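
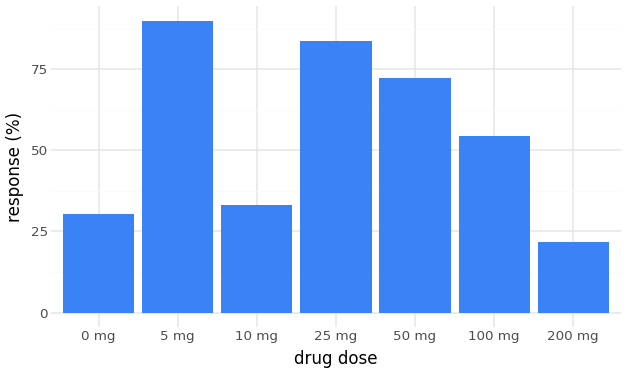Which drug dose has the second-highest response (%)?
Top 3: 5 mg ≈ 90, 25 mg ≈ 80, 50 mg ≈ 70.

25 mg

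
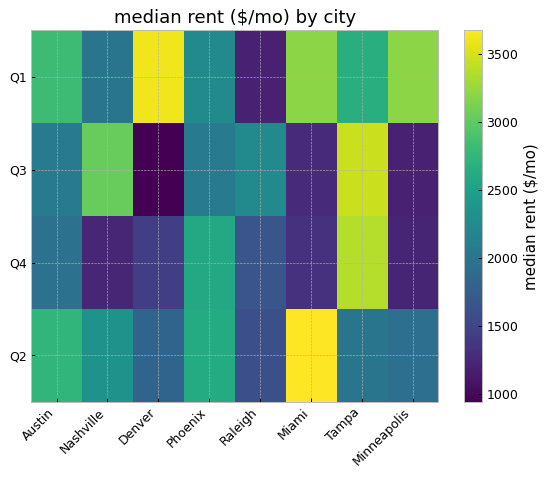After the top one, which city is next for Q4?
Phoenix

Top 3 for Q4: Tampa ≈ 3500, Phoenix ≈ 2500, Austin ≈ 2000.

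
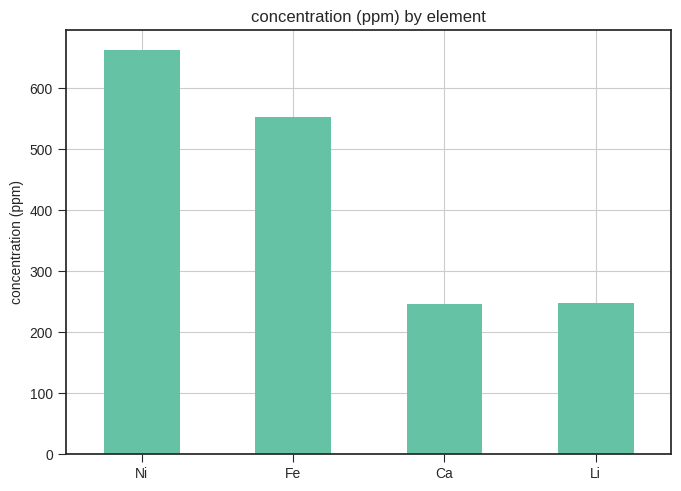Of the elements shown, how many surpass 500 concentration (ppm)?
Above 500: Ni, Fe.

2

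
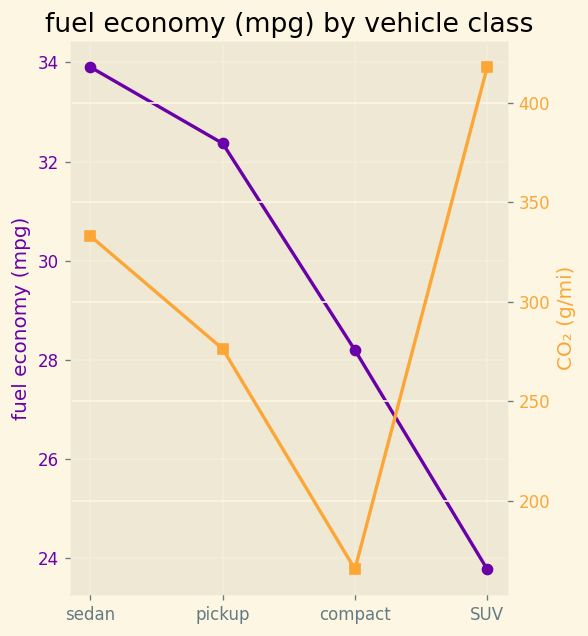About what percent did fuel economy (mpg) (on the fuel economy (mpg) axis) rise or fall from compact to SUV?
≈ -14.3%

compact ≈ 28, SUV ≈ 24; (24 − 28) / 28 ≈ -14.3%.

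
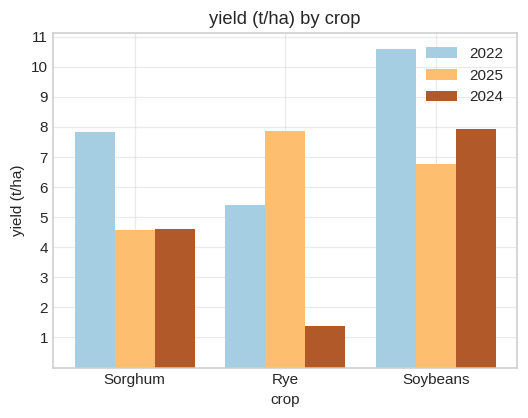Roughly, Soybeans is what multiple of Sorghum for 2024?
≈ 1.6×

Soybeans ≈ 8, Sorghum ≈ 5; 8/5 ≈ 1.6.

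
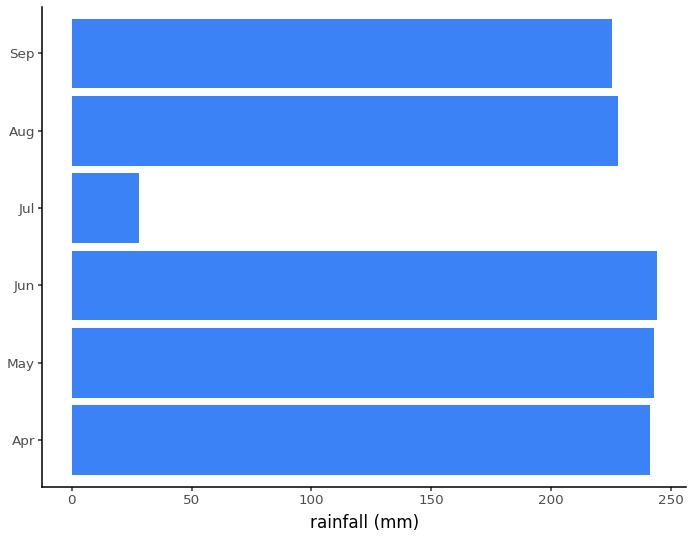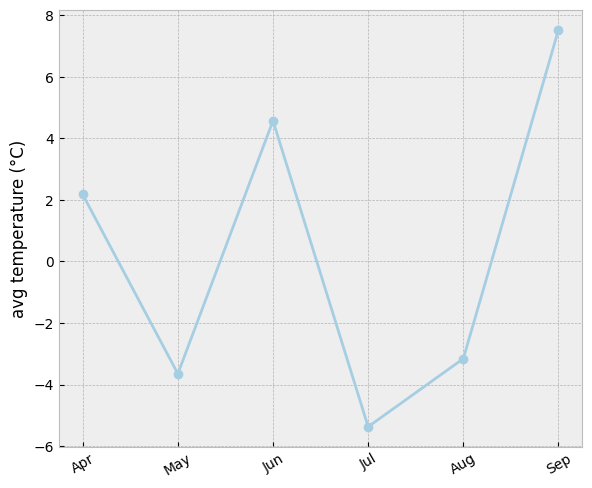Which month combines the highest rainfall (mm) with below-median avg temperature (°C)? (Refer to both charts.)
May

Chart 2 median avg temperature (°C) ≈ 0; below-median months: May, Jul, Aug. Among those, May has the highest rainfall (mm) (≈ 250).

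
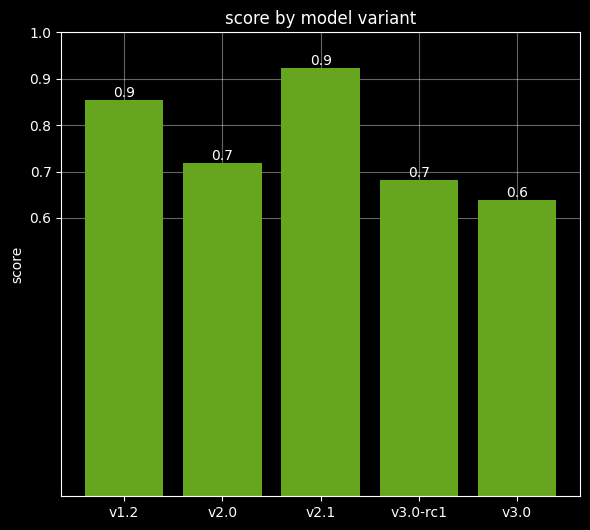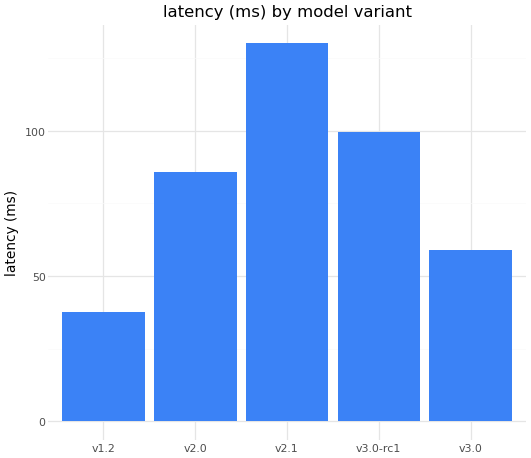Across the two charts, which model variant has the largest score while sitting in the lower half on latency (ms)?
v1.2

Chart 2 median latency (ms) ≈ 80; below-median model variants: v1.2, v3.0. Among those, v1.2 has the highest score (≈ 0.9).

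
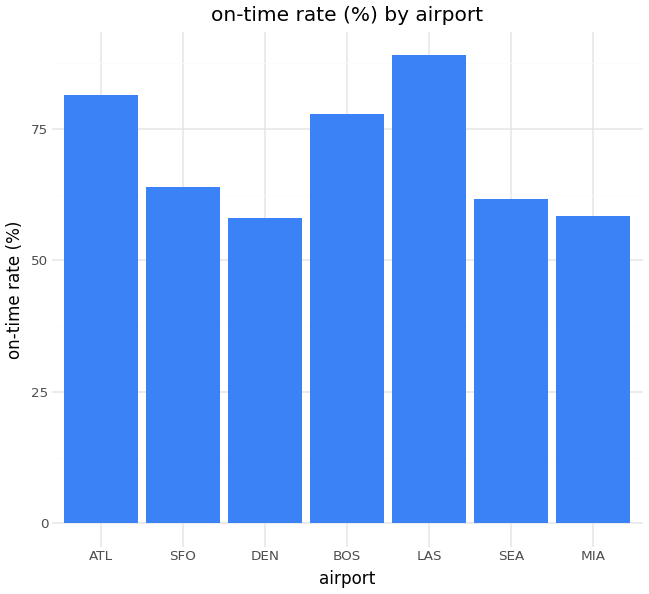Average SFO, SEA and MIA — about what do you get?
(60 + 60 + 60) / 3 ≈ 60.

≈ 60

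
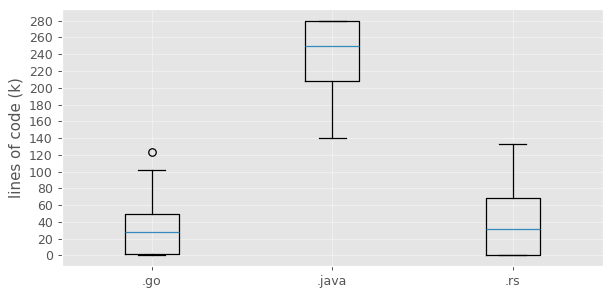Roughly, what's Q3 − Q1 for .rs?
Q3 ≈ 60, Q1 ≈ 0; IQR ≈ 60.

≈ 60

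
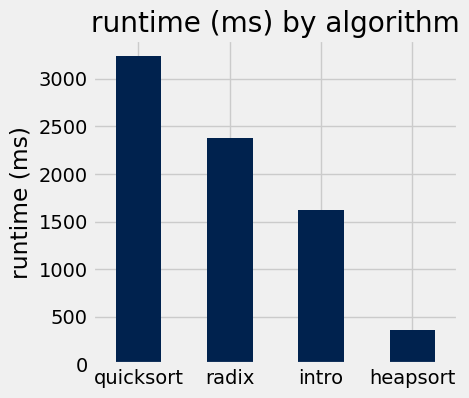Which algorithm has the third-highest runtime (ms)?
Top 4: quicksort ≈ 3000, radix ≈ 2500, intro ≈ 1500, heapsort ≈ 500.

intro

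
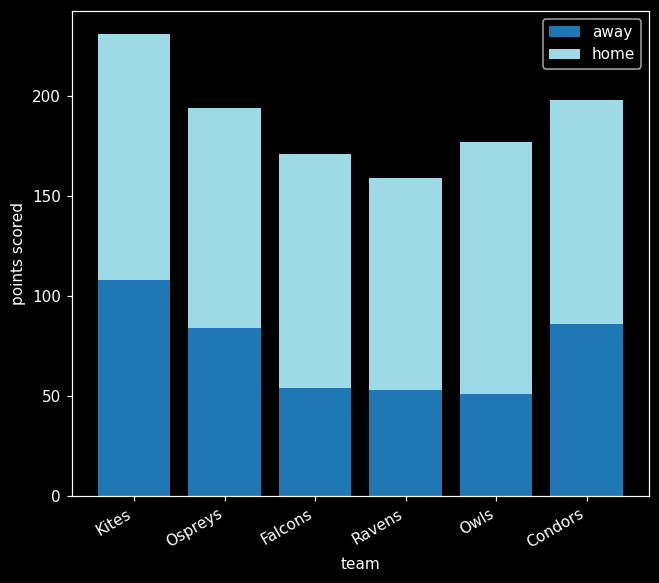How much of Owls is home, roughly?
≈ 120

home top ≈ 180, bottom ≈ 60; segment ≈ 120.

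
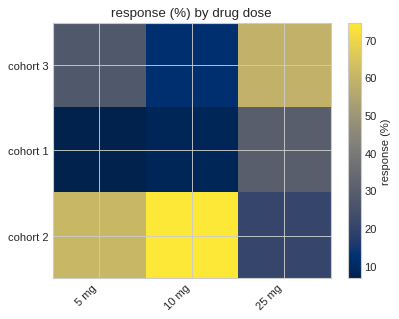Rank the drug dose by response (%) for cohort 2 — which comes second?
Top 3 for cohort 2: 10 mg ≈ 70, 5 mg ≈ 60, 25 mg ≈ 20.

5 mg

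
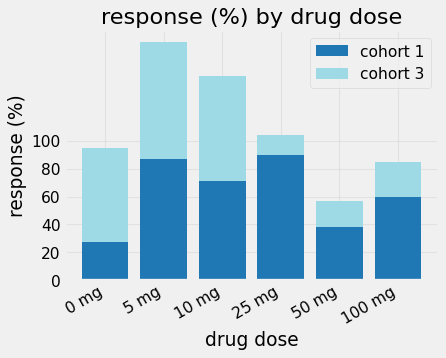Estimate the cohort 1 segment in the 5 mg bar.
cohort 1 top ≈ 80, bottom ≈ 0; segment ≈ 80.

≈ 80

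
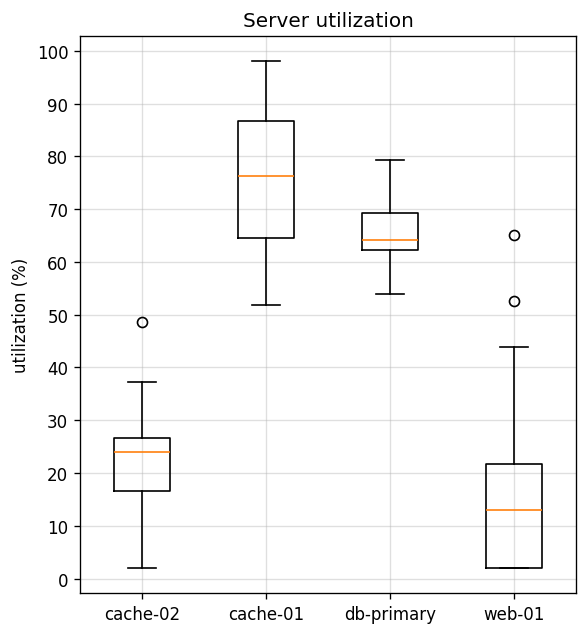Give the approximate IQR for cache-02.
≈ 10

Q3 ≈ 30, Q1 ≈ 20; IQR ≈ 10.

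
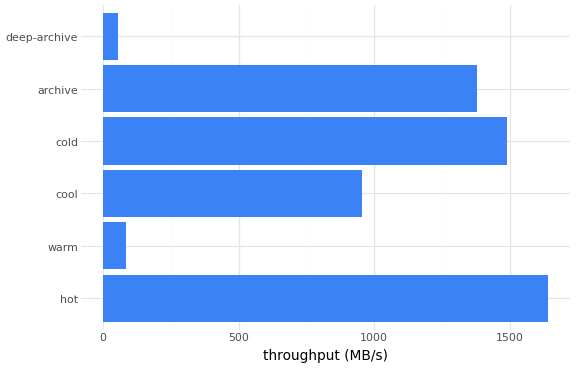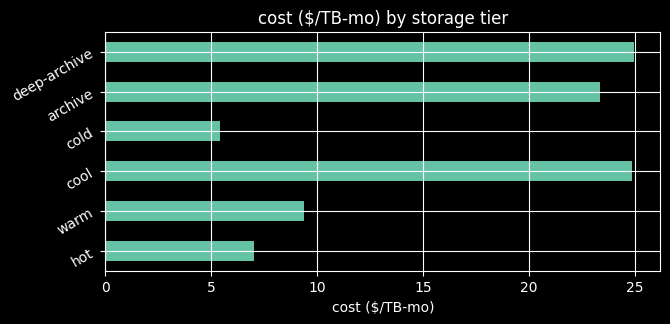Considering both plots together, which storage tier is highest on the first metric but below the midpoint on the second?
hot

Chart 2 median cost ($/TB-mo) ≈ 15; below-median storage tiers: hot, warm, cold. Among those, hot has the highest throughput (MB/s) (≈ 1600).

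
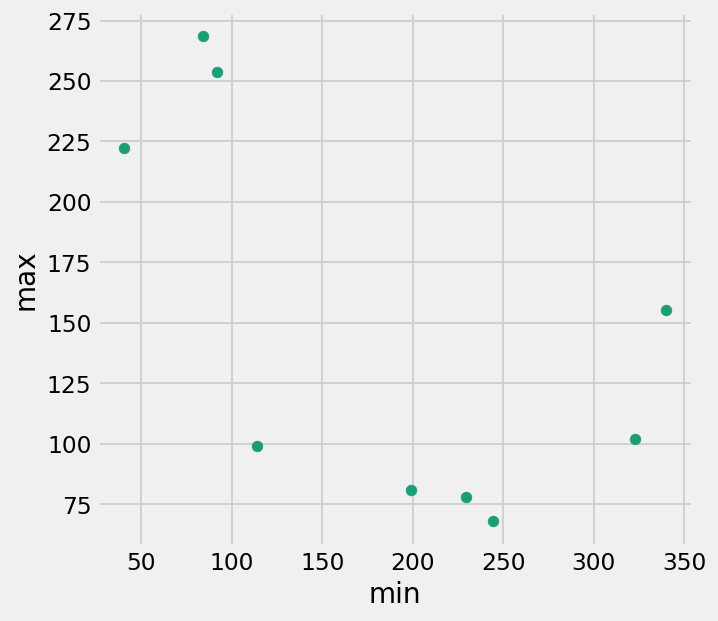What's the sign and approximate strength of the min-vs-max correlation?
negative, moderate

Points are negatively correlated; moderate (|r| ≈ 0.6).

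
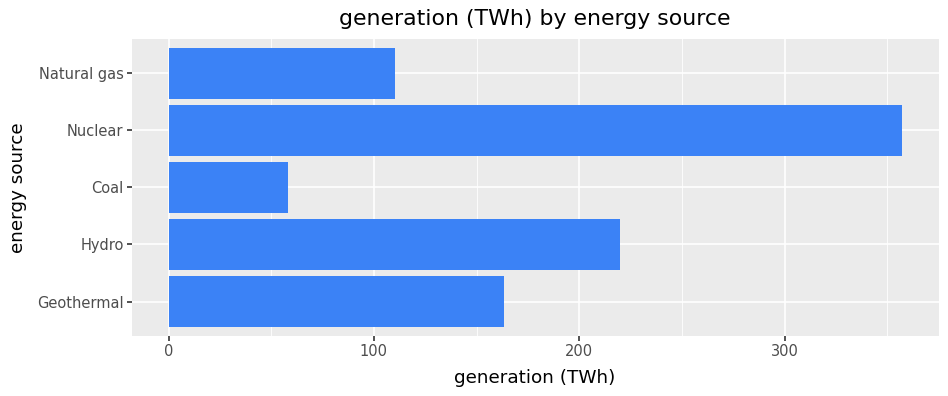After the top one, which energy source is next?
Top 3: Nuclear ≈ 350, Hydro ≈ 200, Geothermal ≈ 150.

Hydro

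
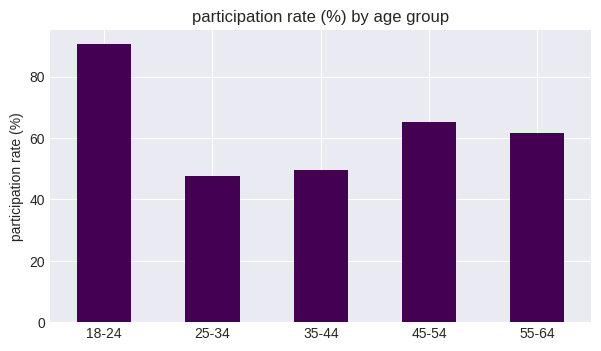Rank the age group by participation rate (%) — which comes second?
Top 3: 18-24 ≈ 90, 45-54 ≈ 70, 55-64 ≈ 60.

45-54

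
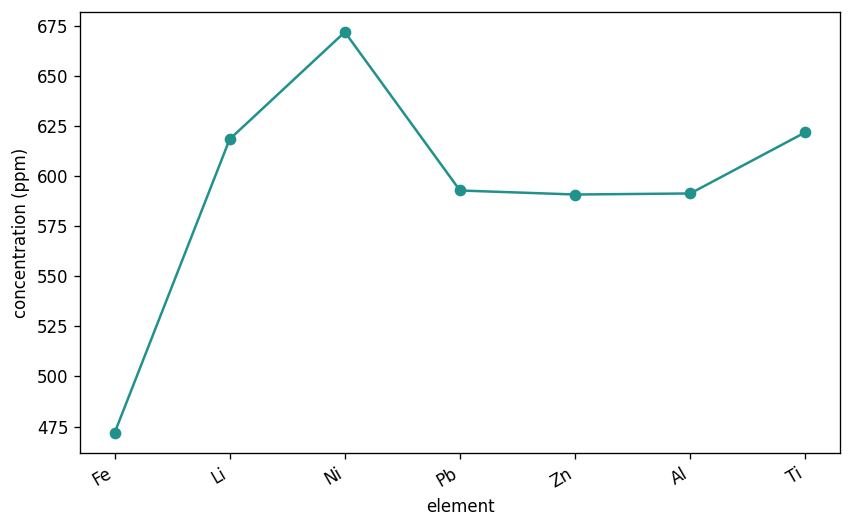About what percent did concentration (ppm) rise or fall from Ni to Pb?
Ni ≈ 680, Pb ≈ 600; (600 − 680) / 680 ≈ -11.8%.

≈ -11.8%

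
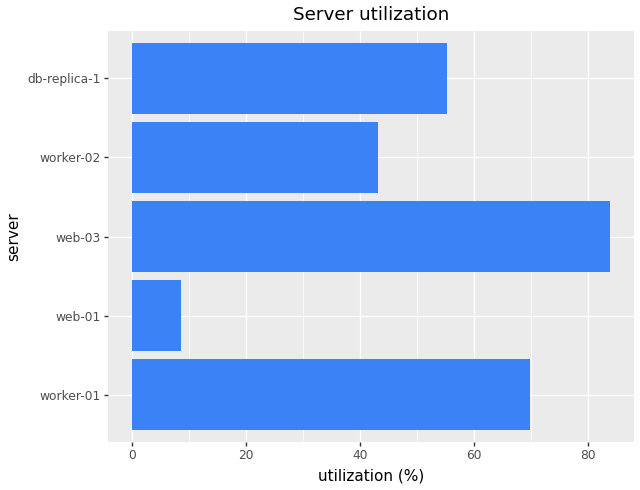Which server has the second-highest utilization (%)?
worker-01

Top 3: web-03 ≈ 80, worker-01 ≈ 70, db-replica-1 ≈ 60.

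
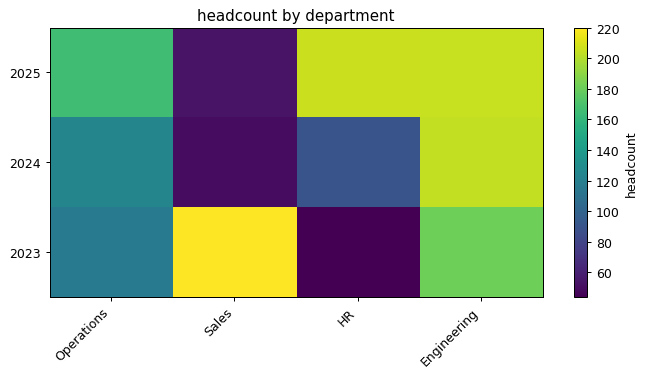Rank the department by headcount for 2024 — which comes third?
HR

Top 4 for 2024: Engineering ≈ 200, Operations ≈ 120, HR ≈ 80, Sales ≈ 40.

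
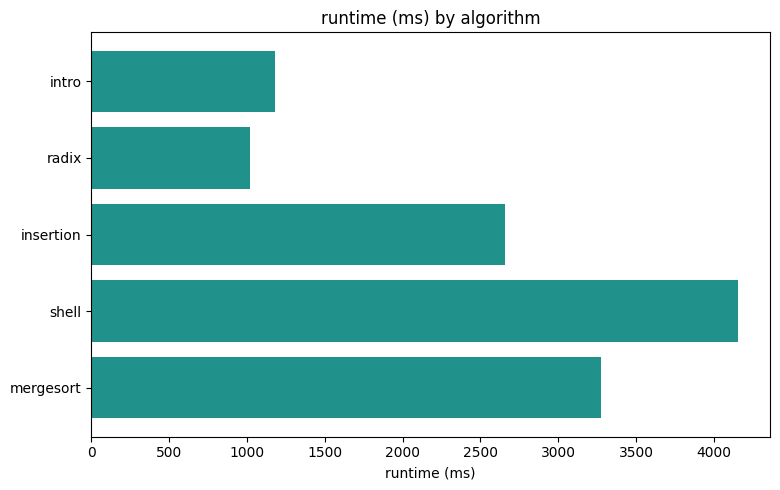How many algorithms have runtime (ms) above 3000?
Above 3000: shell, mergesort.

2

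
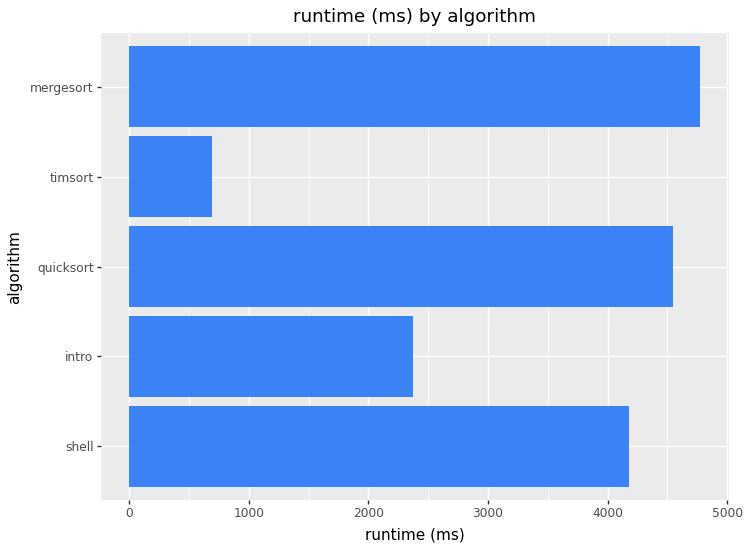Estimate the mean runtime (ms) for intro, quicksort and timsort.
(2500 + 4500 + 500) / 3 ≈ 2500.

≈ 2500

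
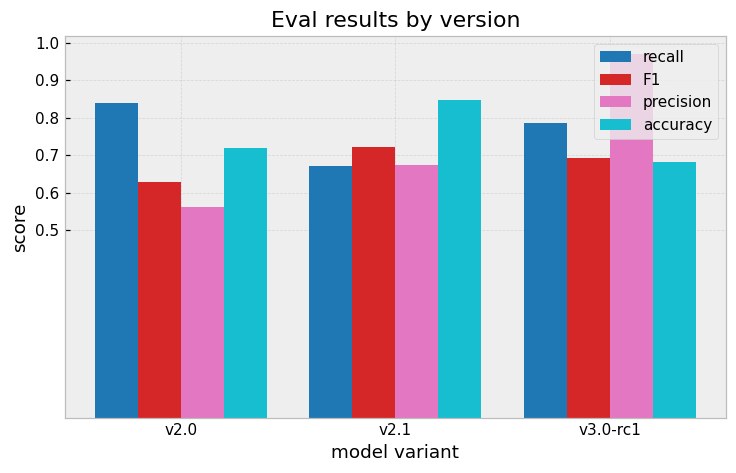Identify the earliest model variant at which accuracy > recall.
v2.1

v2.0: accuracy ≈ 0.7 vs recall ≈ 0.8 (not yet); v2.1: accuracy ≈ 0.8 vs recall ≈ 0.7 (first crossover).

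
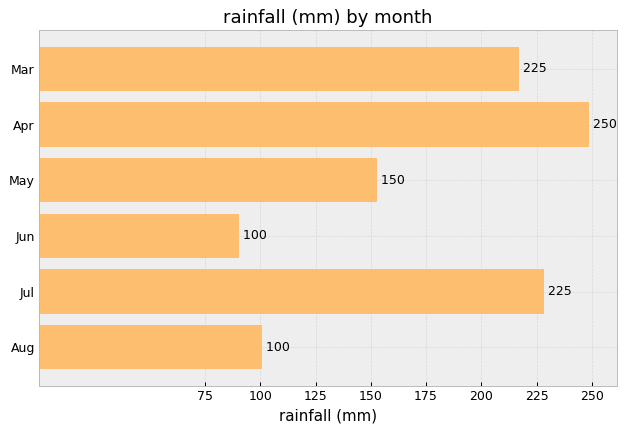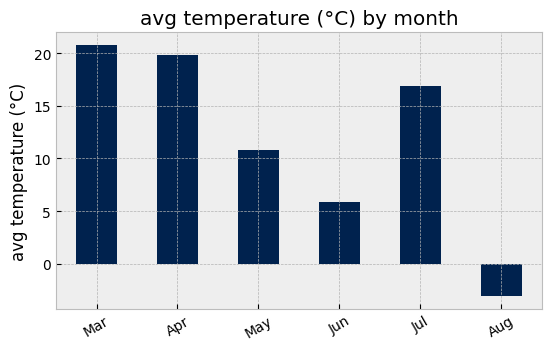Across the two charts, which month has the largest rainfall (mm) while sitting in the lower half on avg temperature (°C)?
Chart 2 median avg temperature (°C) ≈ 14; below-median months: May, Jun, Aug. Among those, May has the highest rainfall (mm) (≈ 150).

May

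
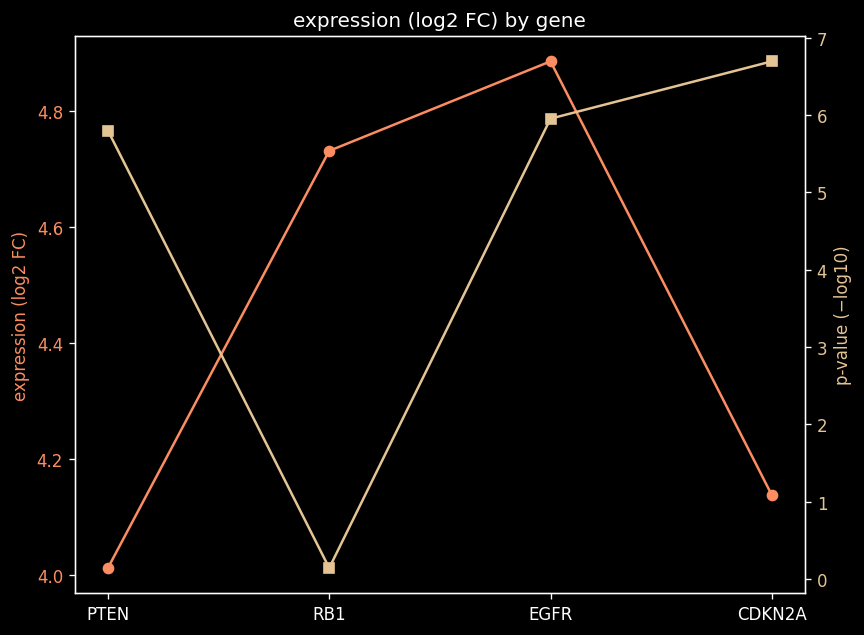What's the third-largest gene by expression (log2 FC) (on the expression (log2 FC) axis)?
Top 4 (on the expression (log2 FC) axis): EGFR ≈ 4.9, RB1 ≈ 4.7, CDKN2A ≈ 4.1, PTEN ≈ 4.0.

CDKN2A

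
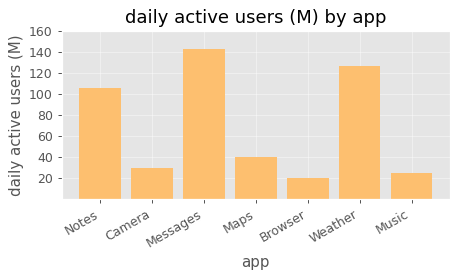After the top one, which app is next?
Top 3: Messages ≈ 140, Weather ≈ 120, Notes ≈ 100.

Weather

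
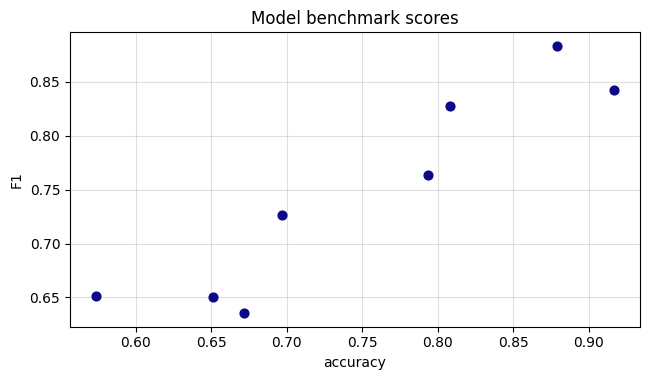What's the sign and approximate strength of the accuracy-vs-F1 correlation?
positive, strong

Points are positively correlated; strong (|r| ≈ 0.9).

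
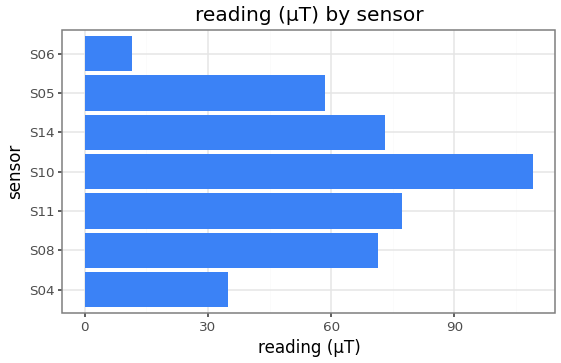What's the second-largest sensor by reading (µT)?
Top 3: S10 ≈ 110, S11 ≈ 80, S14 ≈ 70.

S11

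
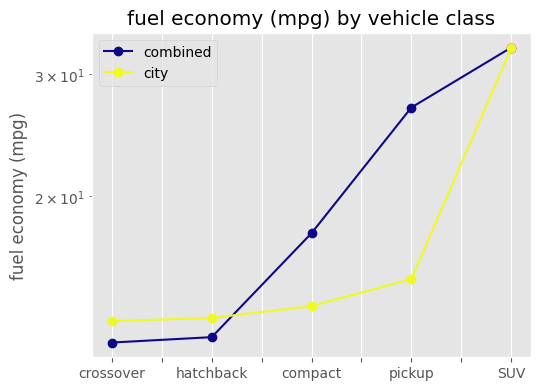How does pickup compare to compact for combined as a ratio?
≈ 1.44×

pickup ≈ 26, compact ≈ 18; 26/18 ≈ 1.44.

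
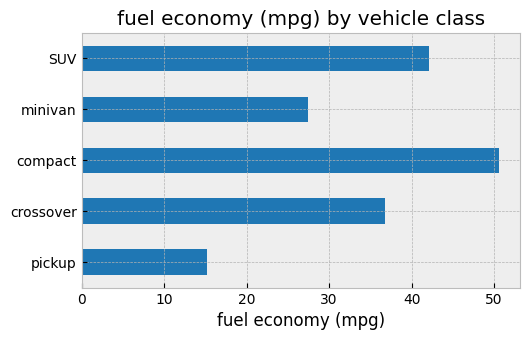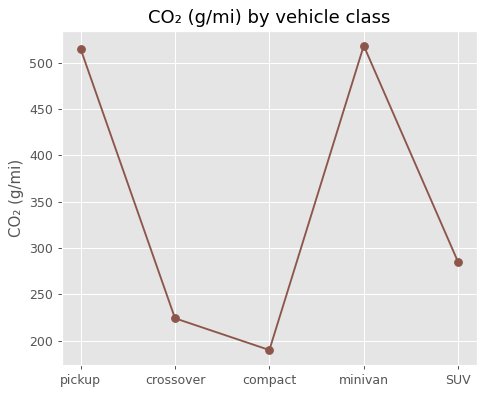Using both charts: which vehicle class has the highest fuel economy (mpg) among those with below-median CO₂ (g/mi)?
Chart 2 median CO₂ (g/mi) ≈ 300; below-median vehicle classes: crossover, compact. Among those, compact has the highest fuel economy (mpg) (≈ 50).

compact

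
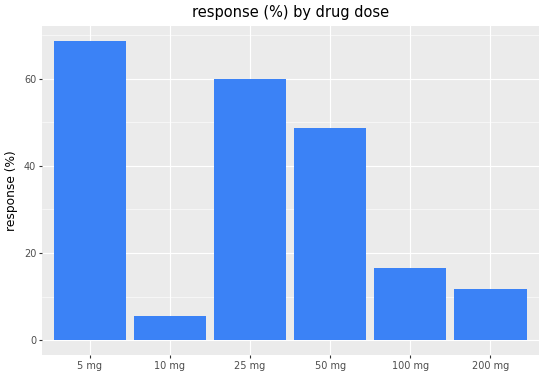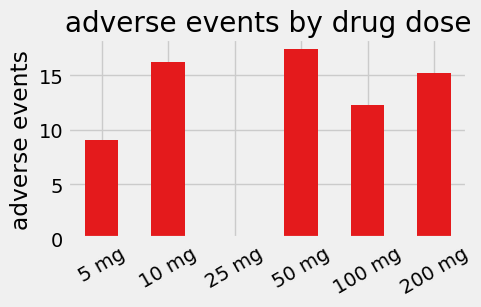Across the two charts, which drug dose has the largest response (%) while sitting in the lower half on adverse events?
5 mg

Chart 2 median adverse events ≈ 14; below-median drug doses: 5 mg, 25 mg, 100 mg. Among those, 5 mg has the highest response (%) (≈ 70).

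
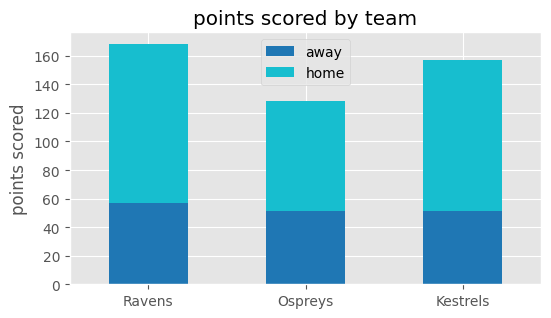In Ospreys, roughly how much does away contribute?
away top ≈ 60, bottom ≈ 0; segment ≈ 60.

≈ 60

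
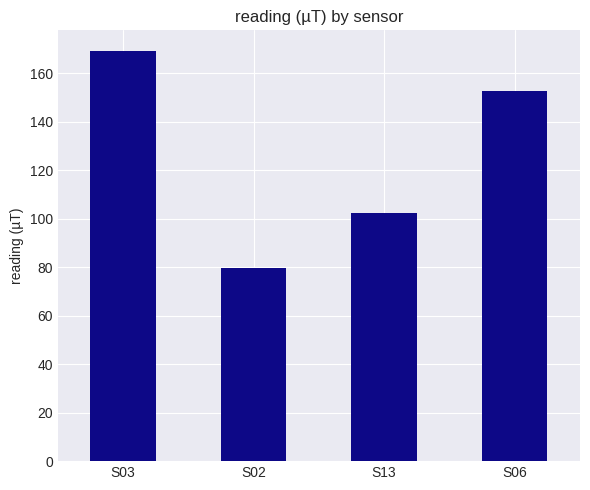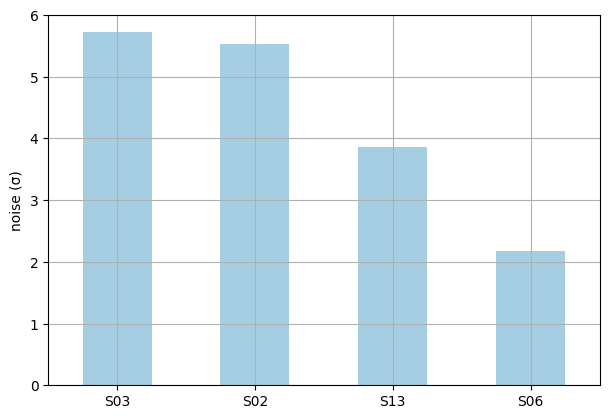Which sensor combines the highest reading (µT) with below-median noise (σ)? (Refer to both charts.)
S06

Chart 2 median noise (σ) ≈ 5; below-median sensors: S13, S06. Among those, S06 has the highest reading (µT) (≈ 160).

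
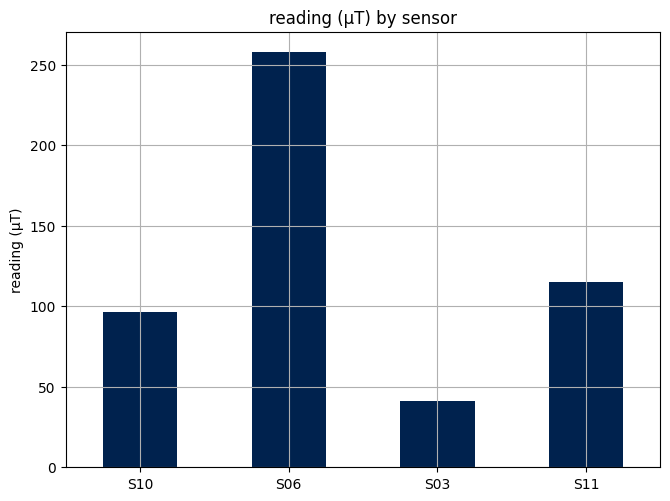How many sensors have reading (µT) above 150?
1

Above 150: S06.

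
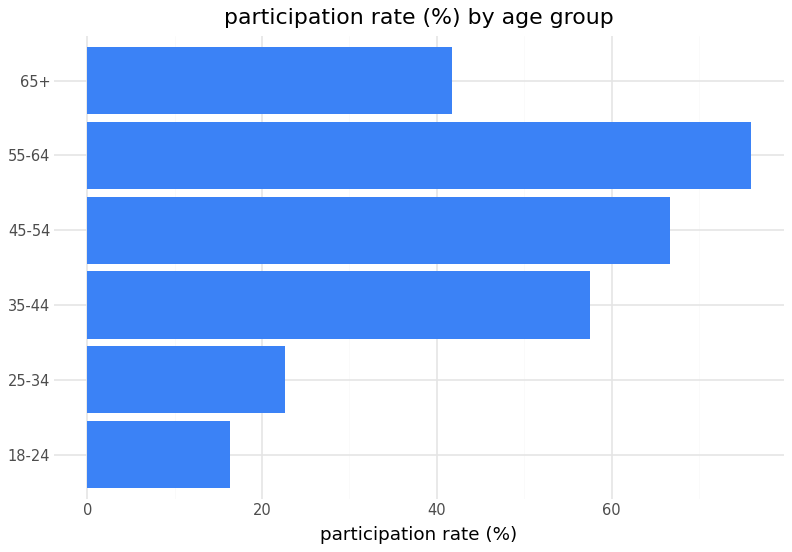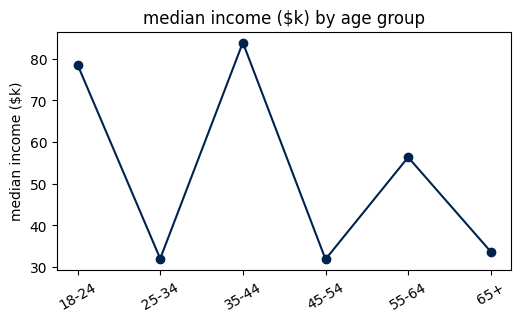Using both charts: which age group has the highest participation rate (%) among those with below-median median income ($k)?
45-54

Chart 2 median median income ($k) ≈ 50; below-median age groups: 25-34, 45-54, 65+. Among those, 45-54 has the highest participation rate (%) (≈ 70).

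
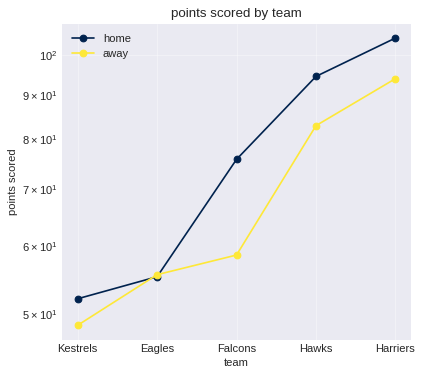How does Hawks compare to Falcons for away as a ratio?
Hawks ≈ 85, Falcons ≈ 60; 85/60 ≈ 1.42.

≈ 1.42×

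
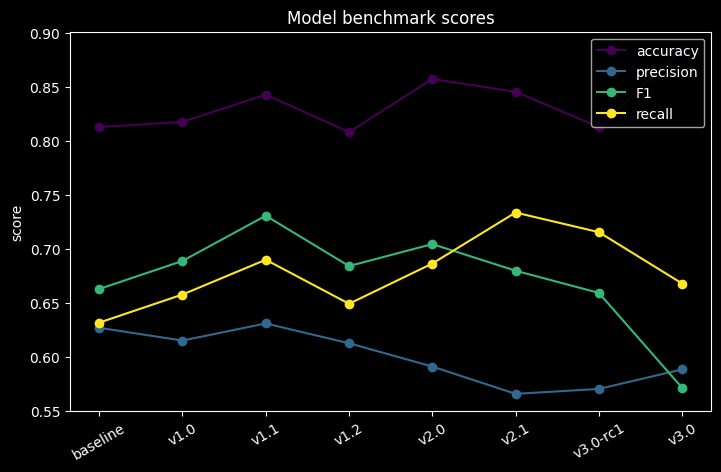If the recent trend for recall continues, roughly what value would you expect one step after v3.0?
≈ 0.6

Last three: 0.75, 0.70, 0.65 → slope ≈ -0.05/step → next ≈ 0.6.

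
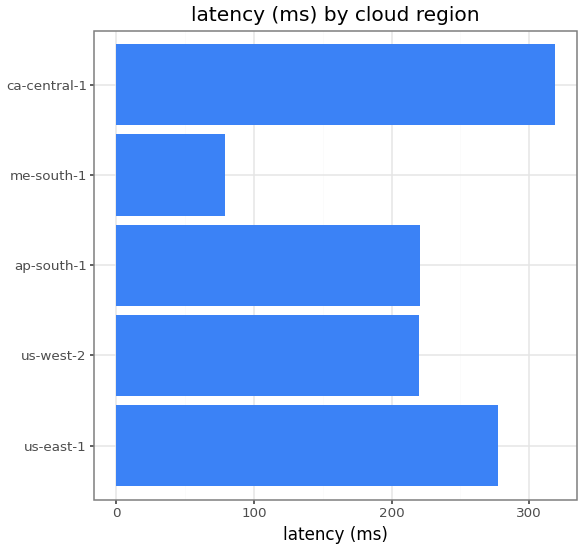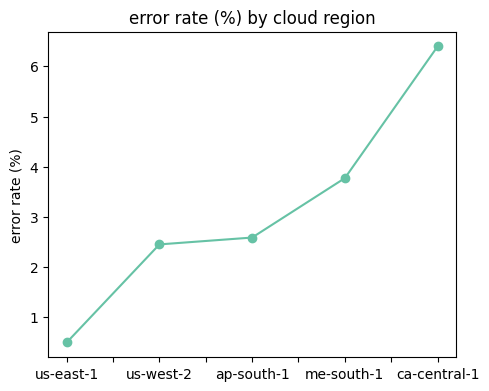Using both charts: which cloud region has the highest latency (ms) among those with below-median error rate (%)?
us-east-1

Chart 2 median error rate (%) ≈ 3; below-median cloud regions: us-east-1, us-west-2. Among those, us-east-1 has the highest latency (ms) (≈ 300).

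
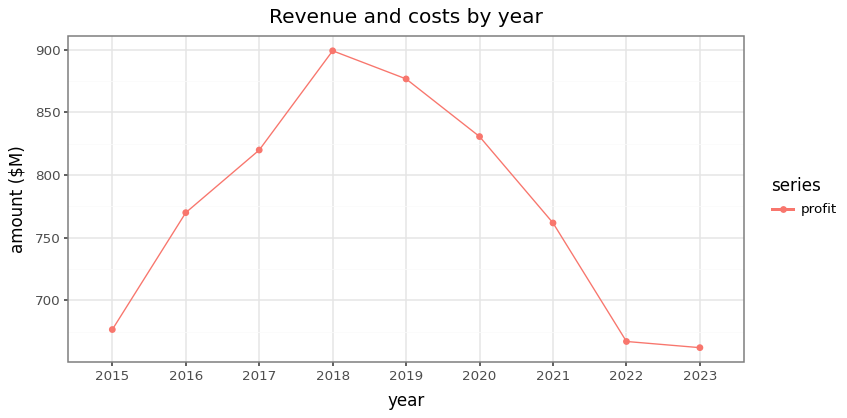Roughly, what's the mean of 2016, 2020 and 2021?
(780 + 840 + 760) / 3 ≈ 793.

≈ 793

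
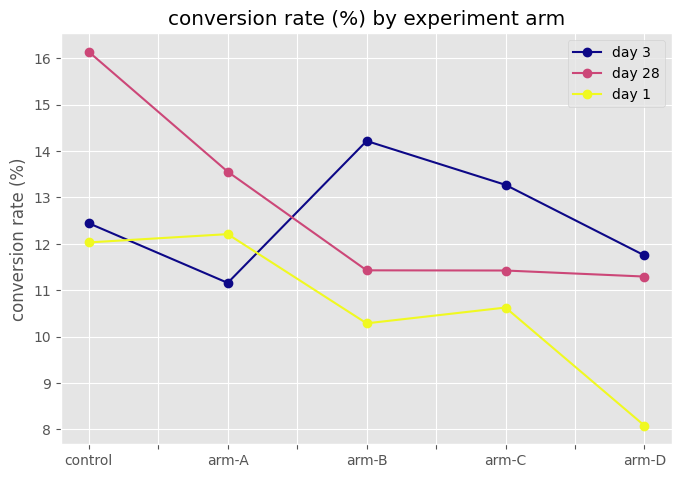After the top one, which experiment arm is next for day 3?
Top 3 for day 3: arm-B ≈ 14, arm-C ≈ 13, control ≈ 12.

arm-C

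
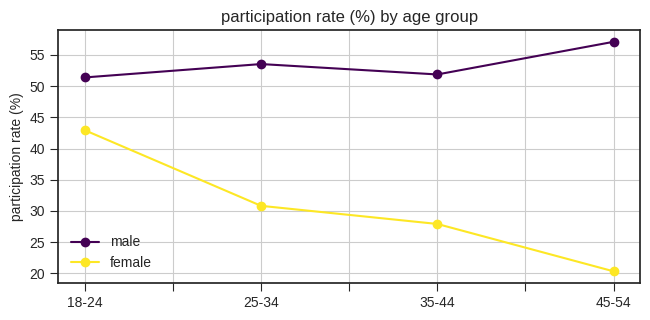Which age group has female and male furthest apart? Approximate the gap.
45-54, ≈ 35 %

45-54: female ≈ 20, male ≈ 55 → gap ≈ 35. Next-largest (35-44) is only ≈ 20.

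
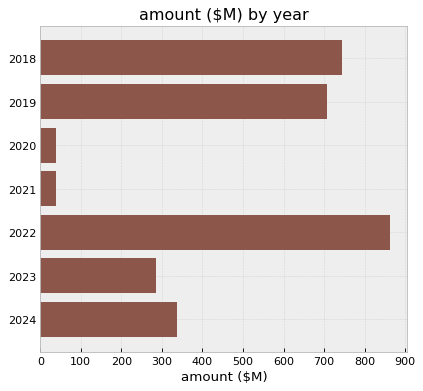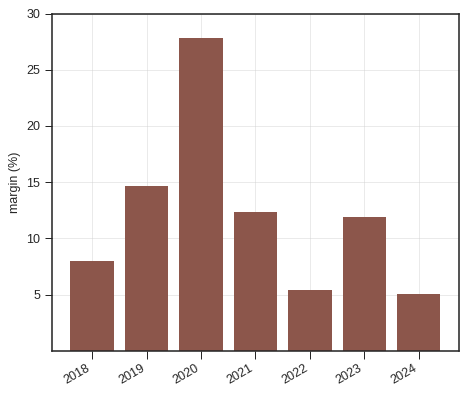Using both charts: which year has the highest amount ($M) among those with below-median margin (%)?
Chart 2 median margin (%) ≈ 10; below-median years: 2018, 2022, 2024. Among those, 2022 has the highest amount ($M) (≈ 900).

2022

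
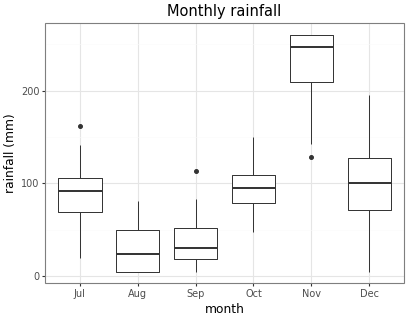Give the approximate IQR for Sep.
≈ 40

Q3 ≈ 60, Q1 ≈ 20; IQR ≈ 40.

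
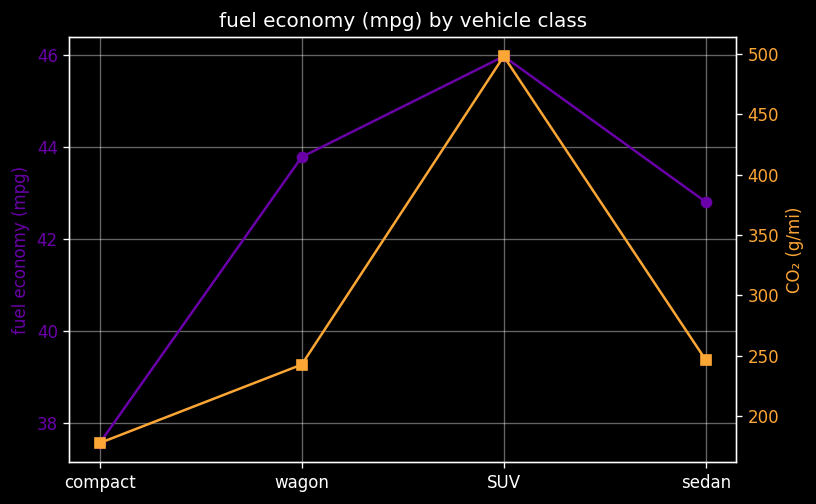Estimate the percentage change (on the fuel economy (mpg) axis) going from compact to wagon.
≈ +15.8%

compact ≈ 38, wagon ≈ 44; (44 − 38) / 38 ≈ +15.8%.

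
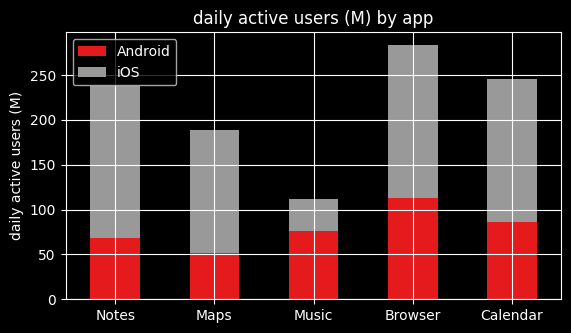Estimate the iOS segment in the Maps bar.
iOS top ≈ 200, bottom ≈ 50; segment ≈ 150.

≈ 150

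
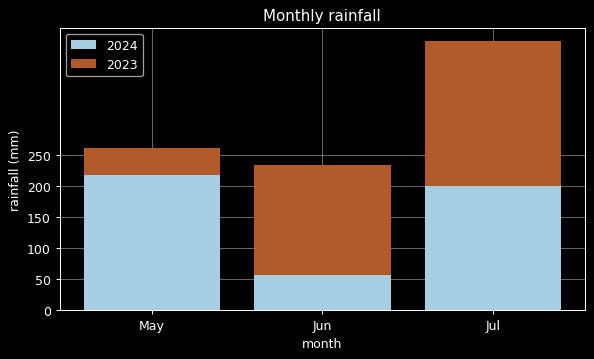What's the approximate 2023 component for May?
≈ 50

2023 top ≈ 250, bottom ≈ 200; segment ≈ 50.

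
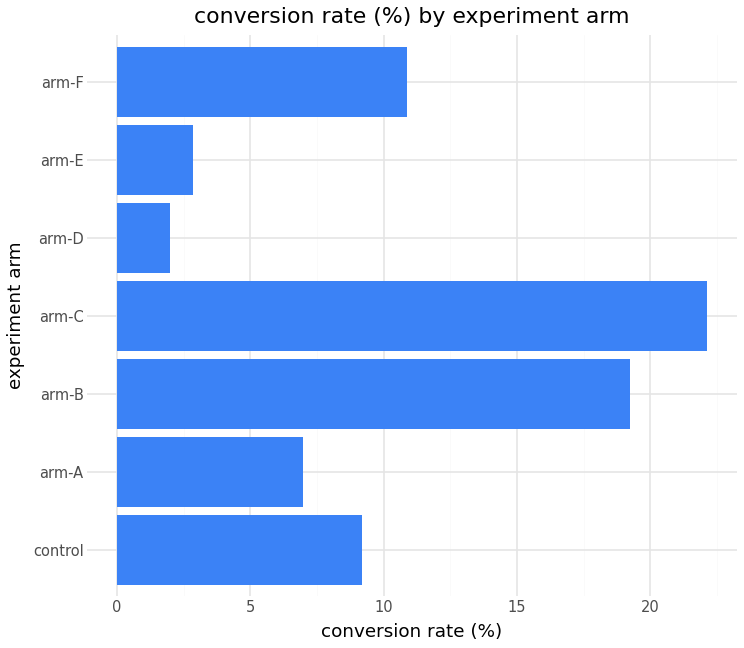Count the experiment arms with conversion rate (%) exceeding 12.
2

Above 12: arm-B, arm-C.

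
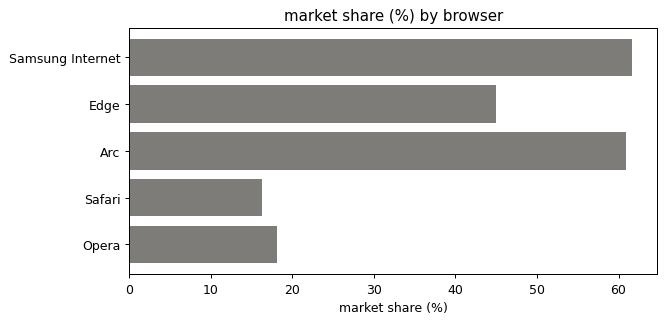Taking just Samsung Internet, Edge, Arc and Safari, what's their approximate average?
≈ 45

(60 + 40 + 60 + 20) / 4 ≈ 45.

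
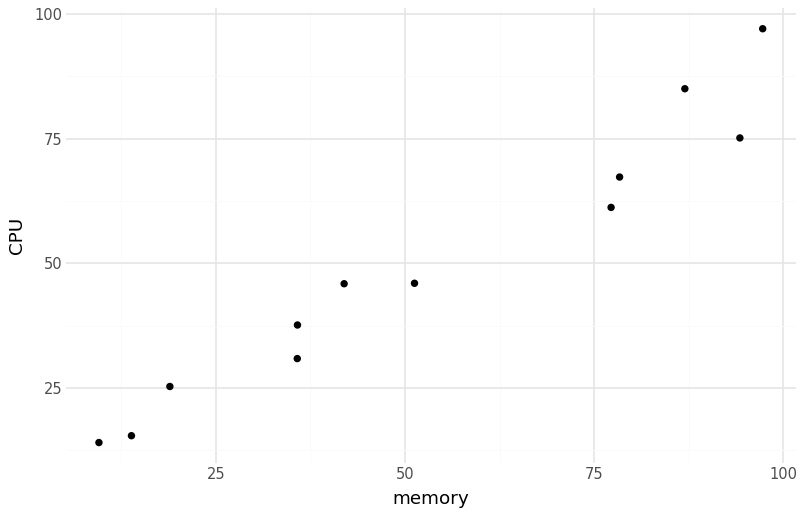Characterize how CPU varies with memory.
positive, strong

Points are positively correlated; strong (|r| ≈ 1.0).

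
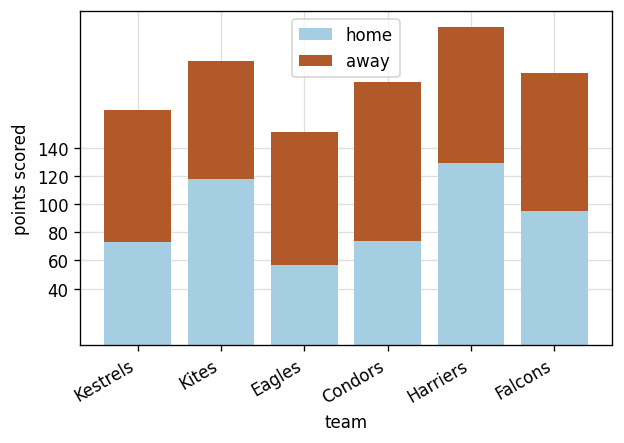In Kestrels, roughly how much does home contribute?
≈ 80

home top ≈ 80, bottom ≈ 0; segment ≈ 80.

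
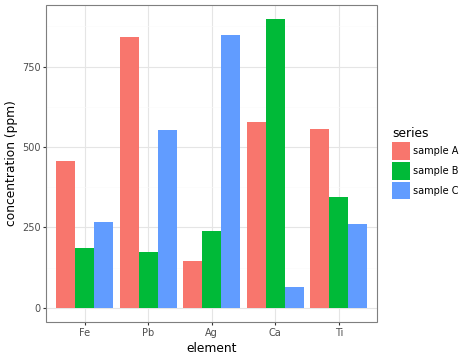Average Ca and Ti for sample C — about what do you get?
≈ 200

(100 + 300) / 2 ≈ 200.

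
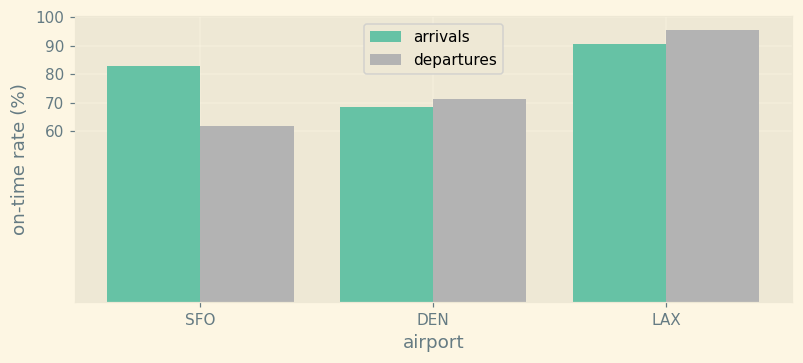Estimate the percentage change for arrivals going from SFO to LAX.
≈ +12.5%

SFO ≈ 80, LAX ≈ 90; (90 − 80) / 80 ≈ +12.5%.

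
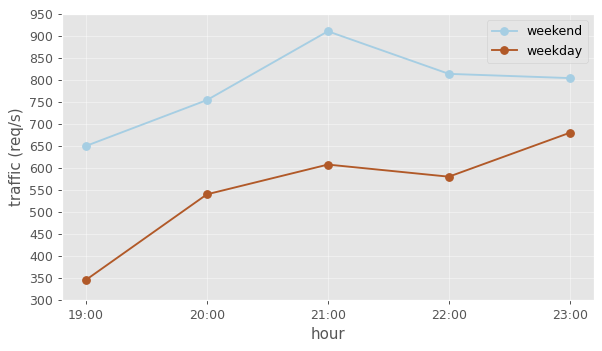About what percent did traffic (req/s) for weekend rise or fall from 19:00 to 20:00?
19:00 ≈ 650, 20:00 ≈ 750; (750 − 650) / 650 ≈ +15.4%.

≈ +15.4%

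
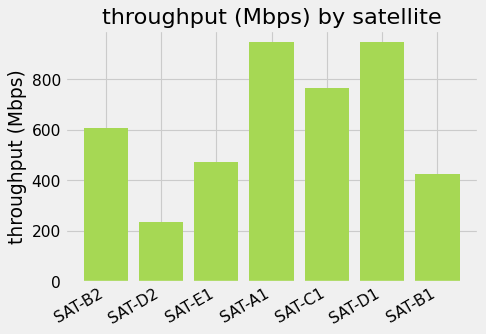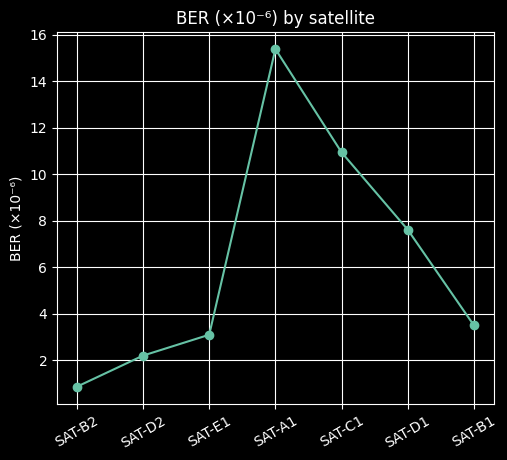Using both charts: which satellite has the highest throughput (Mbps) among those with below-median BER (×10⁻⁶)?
Chart 2 median BER (×10⁻⁶) ≈ 4; below-median satellites: SAT-B2, SAT-D2, SAT-E1. Among those, SAT-B2 has the highest throughput (Mbps) (≈ 600).

SAT-B2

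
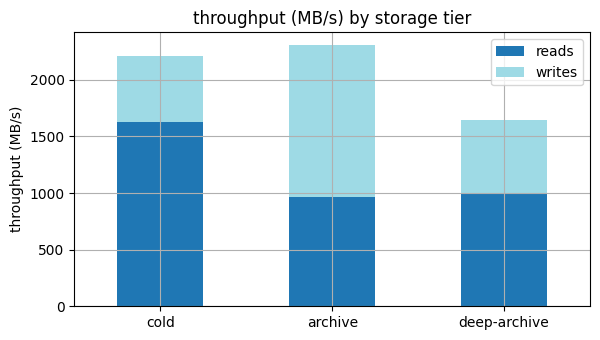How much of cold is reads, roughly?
≈ 1600

reads top ≈ 1600, bottom ≈ 0; segment ≈ 1600.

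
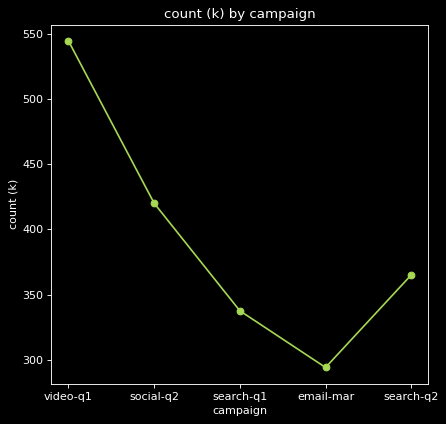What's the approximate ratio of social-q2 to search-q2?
social-q2 ≈ 425, search-q2 ≈ 375; 425/375 ≈ 1.13.

≈ 1.13×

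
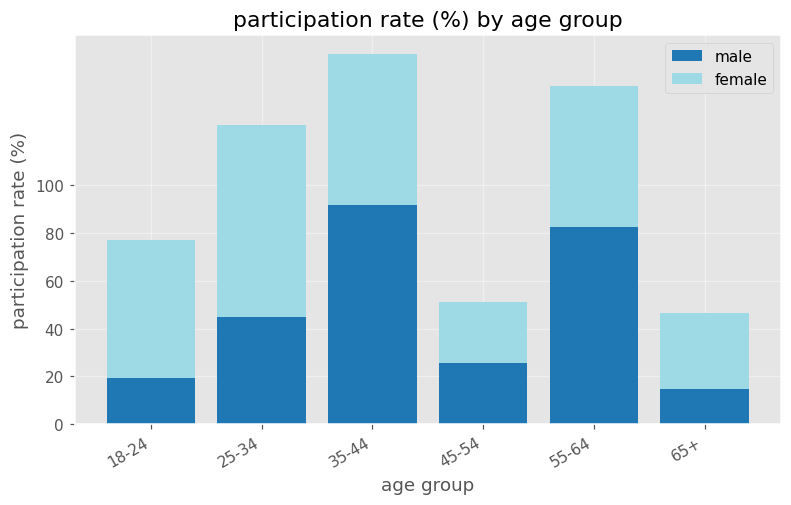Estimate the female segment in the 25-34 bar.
female top ≈ 120, bottom ≈ 40; segment ≈ 80.

≈ 80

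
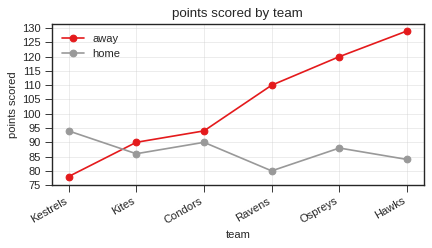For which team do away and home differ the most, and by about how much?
Hawks, ≈ 45

Hawks: away ≈ 130, home ≈ 85 → gap ≈ 45. Next-largest (Ospreys) is only ≈ 30.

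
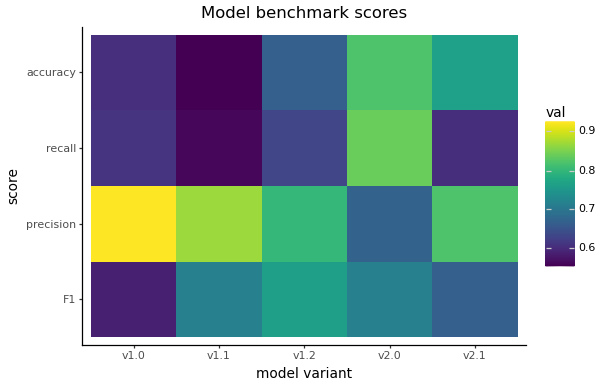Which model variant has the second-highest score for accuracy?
Top 3 for accuracy: v2.0 ≈ 0.80, v2.1 ≈ 0.75, v1.2 ≈ 0.65.

v2.1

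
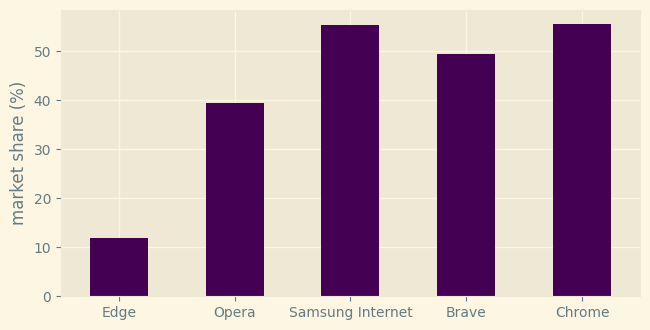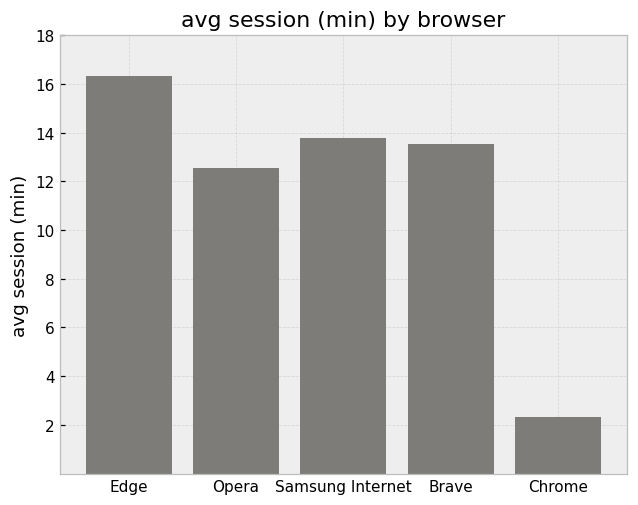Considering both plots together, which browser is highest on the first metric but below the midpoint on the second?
Chart 2 median avg session (min) ≈ 14; below-median browsers: Opera, Chrome. Among those, Chrome has the highest market share (%) (≈ 60).

Chrome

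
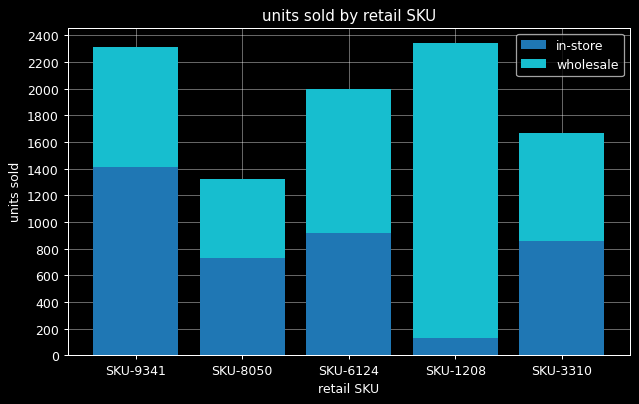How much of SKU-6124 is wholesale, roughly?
≈ 1000

wholesale top ≈ 2000, bottom ≈ 1000; segment ≈ 1000.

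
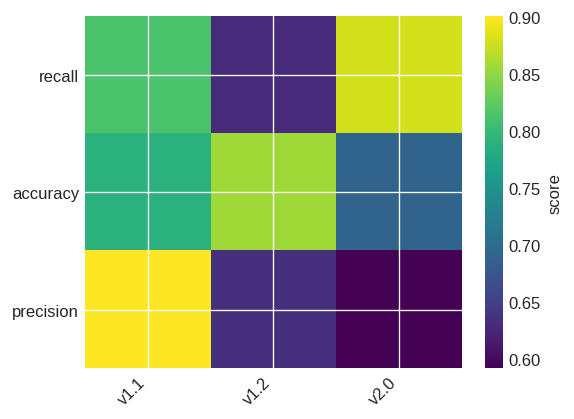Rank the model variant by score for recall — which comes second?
v1.1

Top 3 for recall: v2.0 ≈ 0.90, v1.1 ≈ 0.80, v1.2 ≈ 0.65.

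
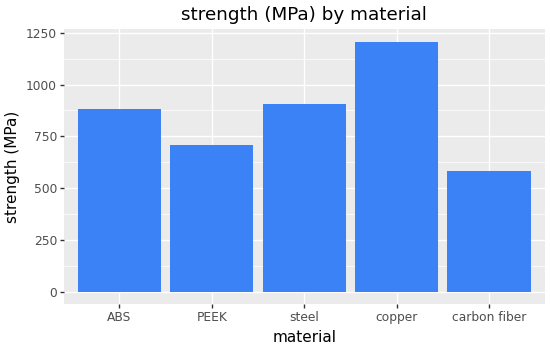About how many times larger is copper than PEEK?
copper ≈ 1200, PEEK ≈ 800; 1200/800 ≈ 1.5.

≈ 1.5×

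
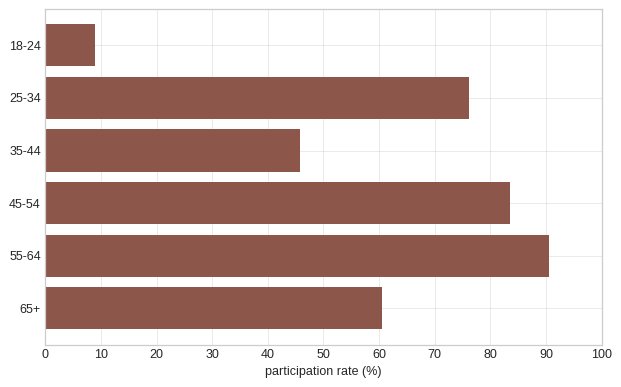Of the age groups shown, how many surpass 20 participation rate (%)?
5

Above 20: 25-34, 35-44, 45-54, 55-64, 65+.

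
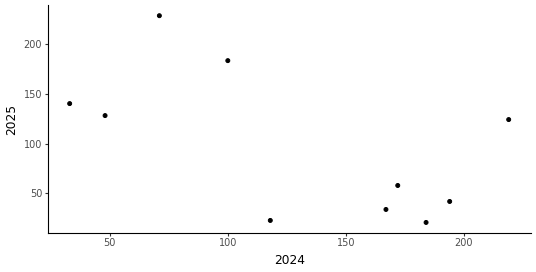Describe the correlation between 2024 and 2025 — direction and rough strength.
negative, moderate

Points are negatively correlated; moderate (|r| ≈ 0.6).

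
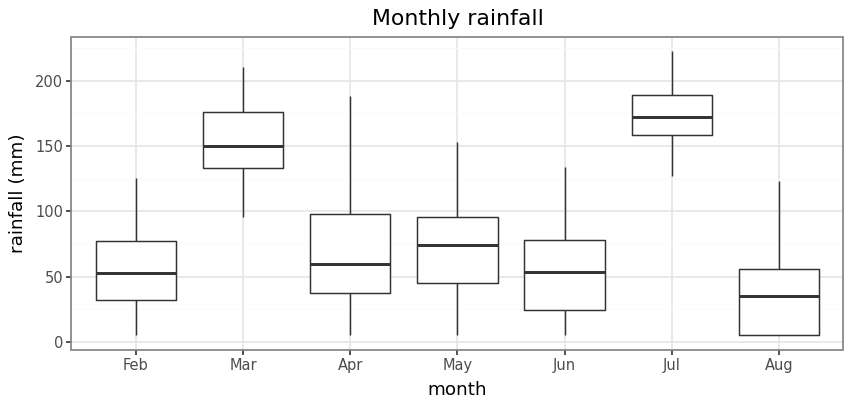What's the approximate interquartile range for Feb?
Q3 ≈ 80, Q1 ≈ 40; IQR ≈ 40.

≈ 40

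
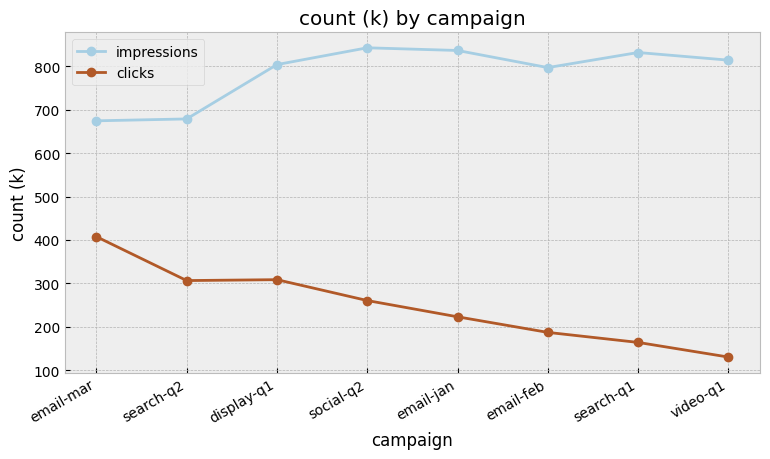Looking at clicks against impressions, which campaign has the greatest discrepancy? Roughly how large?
video-q1, ≈ 700 k

video-q1: clicks ≈ 100, impressions ≈ 800 → gap ≈ 700. Next-largest (search-q1) is only ≈ 600.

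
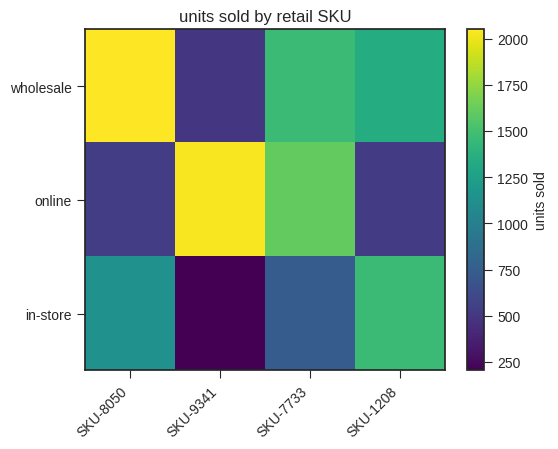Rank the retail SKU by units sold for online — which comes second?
SKU-7733

Top 3 for online: SKU-9341 ≈ 2000, SKU-7733 ≈ 1600, SKU-8050 ≈ 600.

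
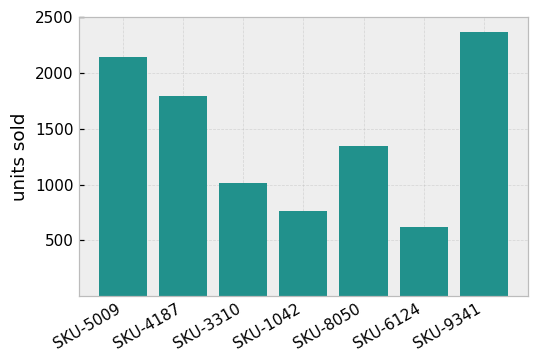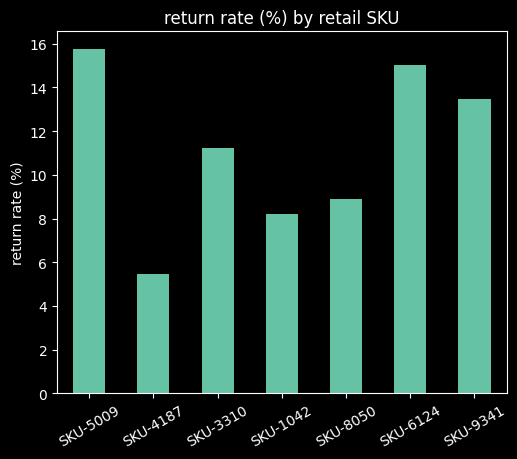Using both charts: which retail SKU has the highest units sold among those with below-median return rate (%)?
SKU-4187

Chart 2 median return rate (%) ≈ 12; below-median retail SKUs: SKU-4187, SKU-1042, SKU-8050. Among those, SKU-4187 has the highest units sold (≈ 2000).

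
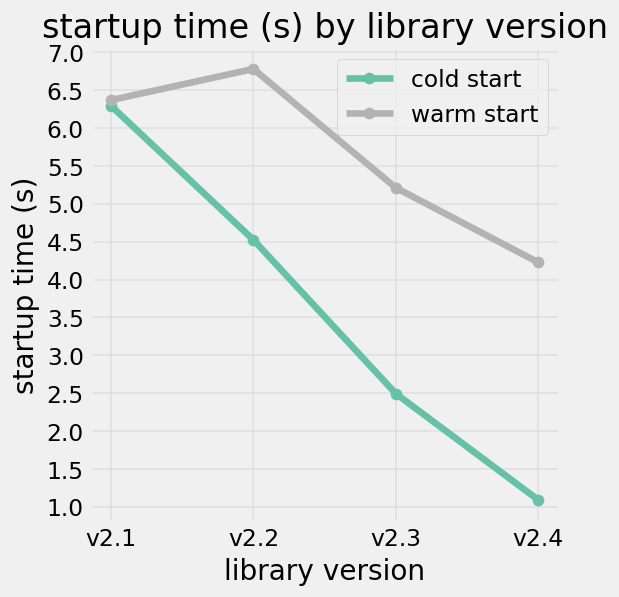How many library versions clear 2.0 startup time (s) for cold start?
Above 2.0: v2.1, v2.2, v2.3.

3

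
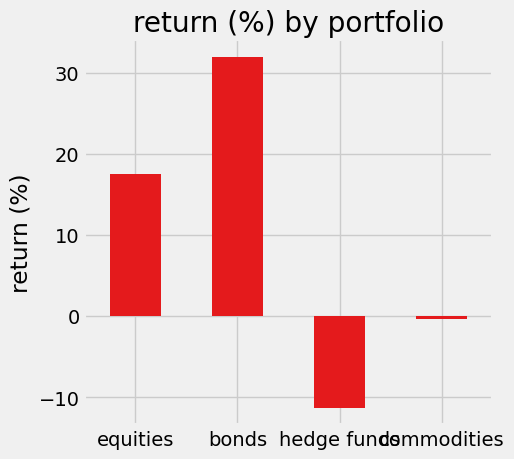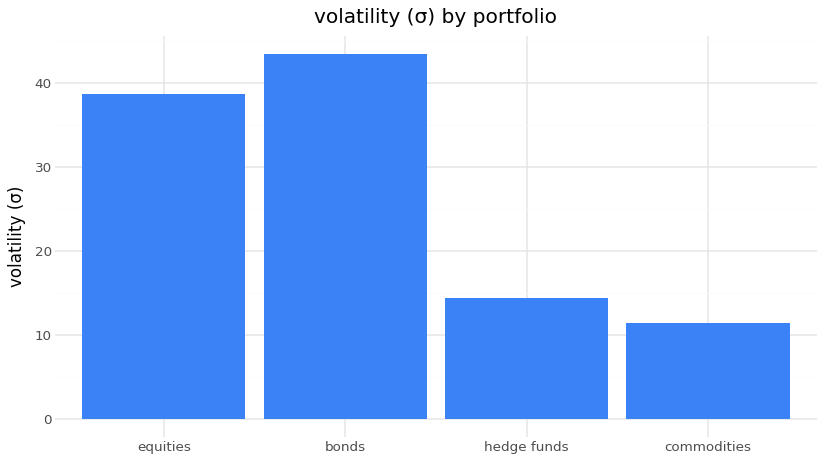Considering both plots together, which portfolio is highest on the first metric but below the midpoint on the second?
commodities

Chart 2 median volatility (σ) ≈ 25; below-median portfolios: hedge funds, commodities. Among those, commodities has the highest return (%) (≈ 0).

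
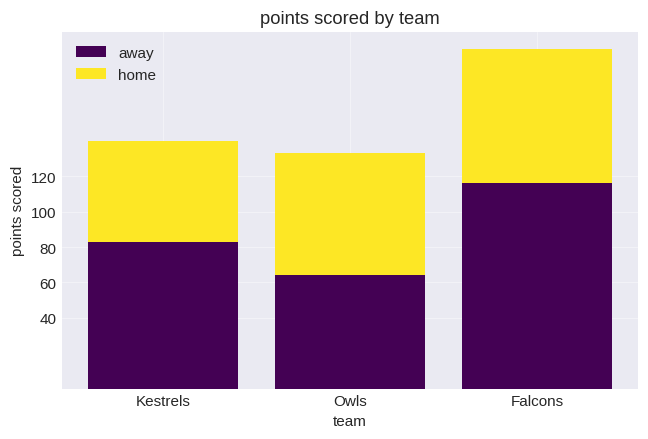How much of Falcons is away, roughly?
away top ≈ 120, bottom ≈ 0; segment ≈ 120.

≈ 120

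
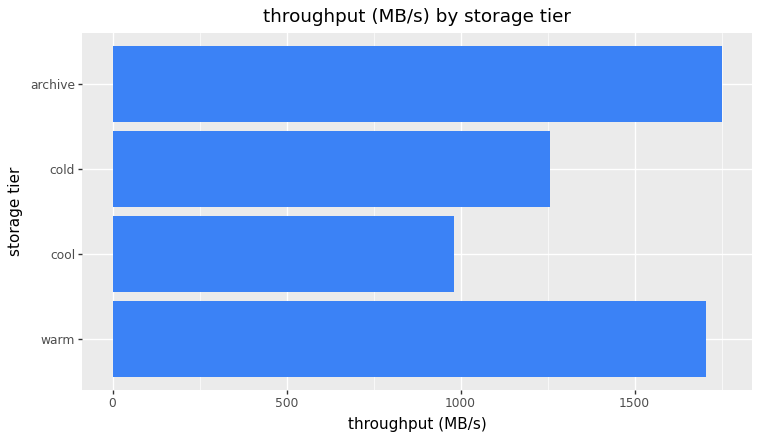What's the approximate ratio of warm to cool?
≈ 1.8×

warm ≈ 1800, cool ≈ 1000; 1800/1000 ≈ 1.8.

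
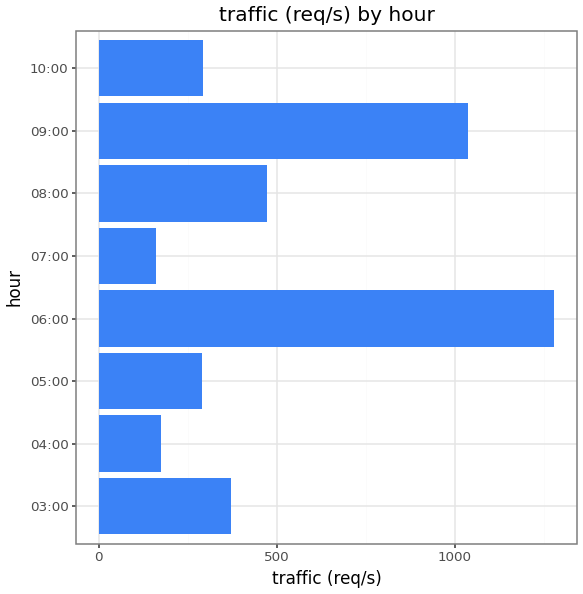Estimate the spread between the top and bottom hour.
≈ 1000

Max 06:00 ≈ 1200, min 07:00 ≈ 200; range ≈ 1000.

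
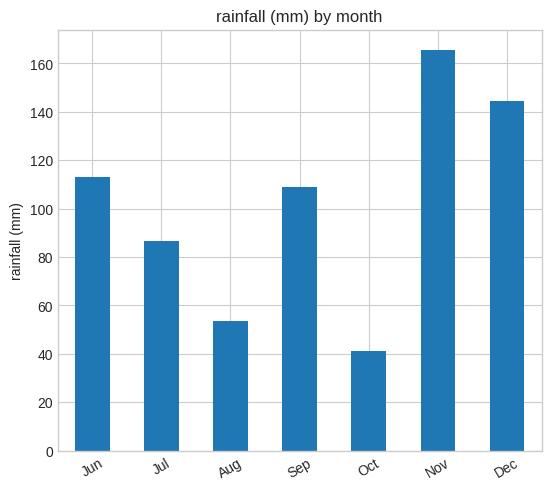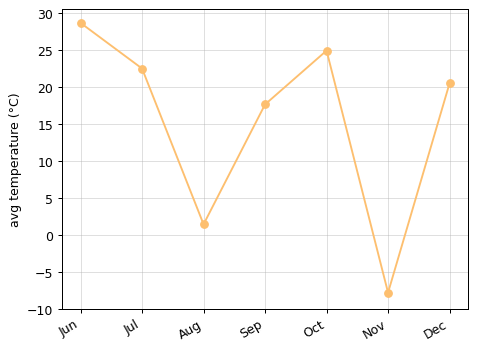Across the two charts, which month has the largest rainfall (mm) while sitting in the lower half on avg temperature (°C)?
Nov

Chart 2 median avg temperature (°C) ≈ 20; below-median months: Aug, Sep, Nov. Among those, Nov has the highest rainfall (mm) (≈ 160).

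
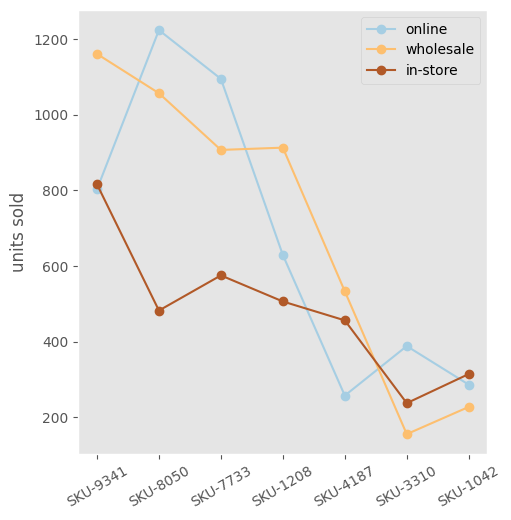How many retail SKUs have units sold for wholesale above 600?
4

Above 600: SKU-9341, SKU-8050, SKU-7733, SKU-1208.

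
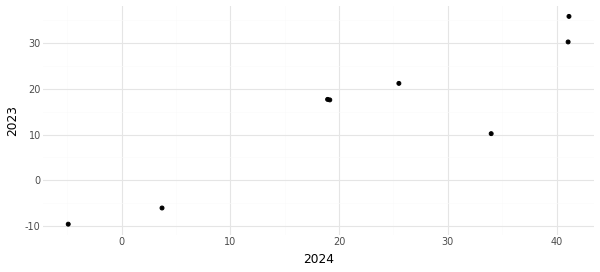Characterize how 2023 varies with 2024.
Points are positively correlated; strong (|r| ≈ 0.9).

positive, strong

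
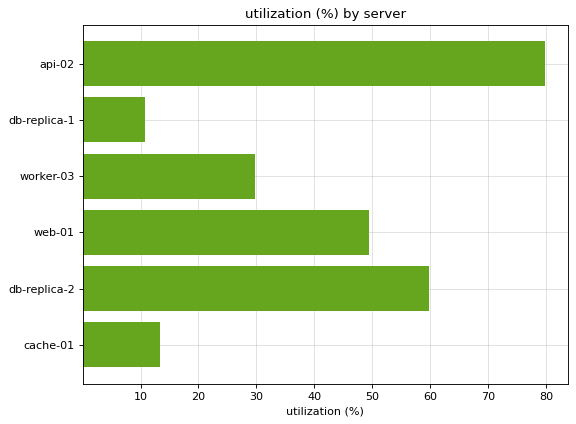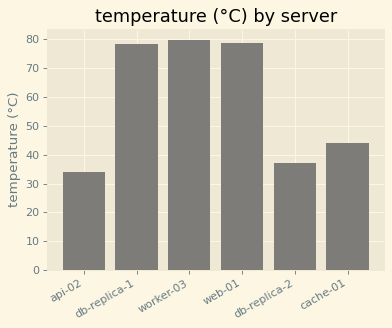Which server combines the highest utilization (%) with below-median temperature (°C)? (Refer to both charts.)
Chart 2 median temperature (°C) ≈ 60; below-median servers: api-02, db-replica-2, cache-01. Among those, api-02 has the highest utilization (%) (≈ 80).

api-02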